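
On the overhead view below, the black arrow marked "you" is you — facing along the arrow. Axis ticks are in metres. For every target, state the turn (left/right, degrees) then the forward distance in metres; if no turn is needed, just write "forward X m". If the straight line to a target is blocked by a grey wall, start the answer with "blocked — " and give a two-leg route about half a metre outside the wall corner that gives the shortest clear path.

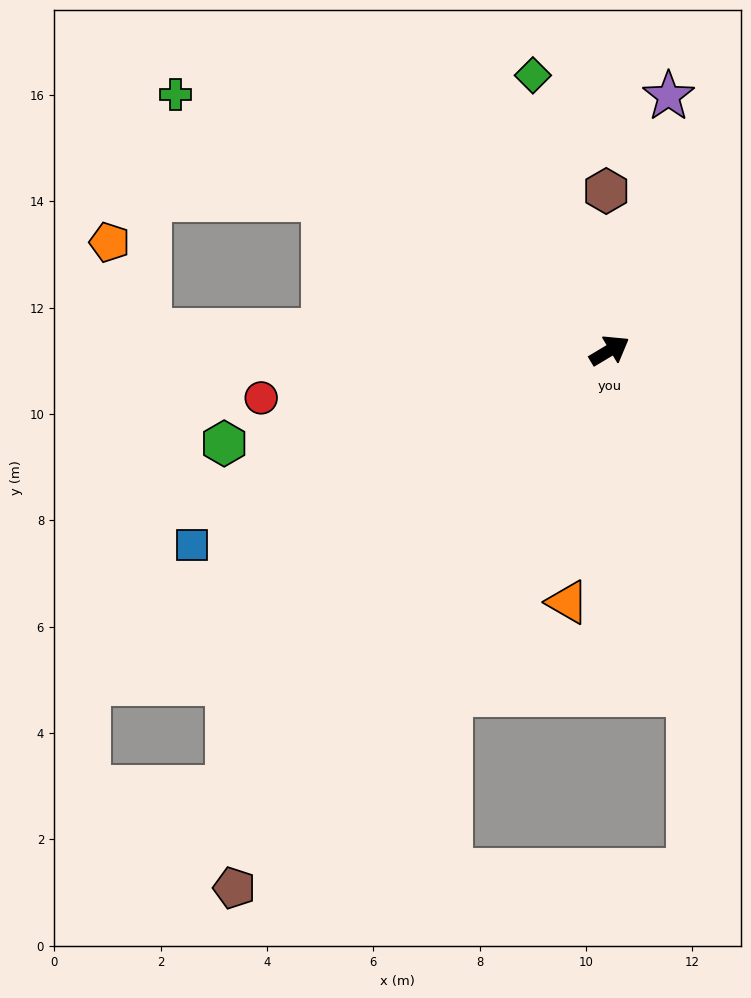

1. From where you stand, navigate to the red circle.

turn left 157°, forward 6.6 m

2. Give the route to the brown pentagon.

turn right 156°, forward 12.3 m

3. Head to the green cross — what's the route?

turn left 119°, forward 9.5 m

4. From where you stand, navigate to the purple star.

turn left 46°, forward 4.9 m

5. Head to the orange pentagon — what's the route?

blocked — turn left 147°, forward 8.7 m, then turn right 64°, forward 1.8 m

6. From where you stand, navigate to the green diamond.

turn left 75°, forward 5.4 m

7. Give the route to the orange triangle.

turn right 130°, forward 4.8 m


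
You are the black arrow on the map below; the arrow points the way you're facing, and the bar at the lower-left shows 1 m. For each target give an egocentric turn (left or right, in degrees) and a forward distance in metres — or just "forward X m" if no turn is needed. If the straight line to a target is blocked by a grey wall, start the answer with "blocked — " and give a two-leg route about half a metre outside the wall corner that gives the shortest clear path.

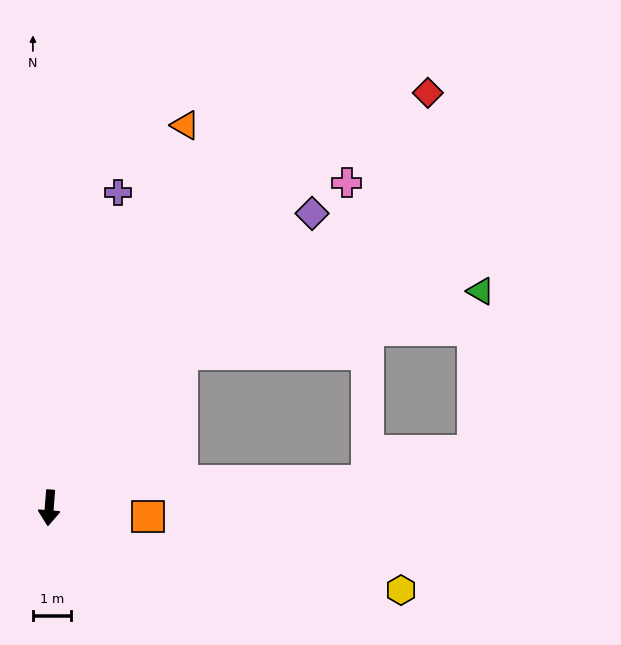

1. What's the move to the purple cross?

turn left 172°, forward 8.5 m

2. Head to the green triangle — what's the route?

blocked — turn left 144°, forward 5.3 m, then turn right 38°, forward 8.0 m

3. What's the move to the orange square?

turn left 90°, forward 2.6 m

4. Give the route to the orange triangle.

turn left 165°, forward 10.7 m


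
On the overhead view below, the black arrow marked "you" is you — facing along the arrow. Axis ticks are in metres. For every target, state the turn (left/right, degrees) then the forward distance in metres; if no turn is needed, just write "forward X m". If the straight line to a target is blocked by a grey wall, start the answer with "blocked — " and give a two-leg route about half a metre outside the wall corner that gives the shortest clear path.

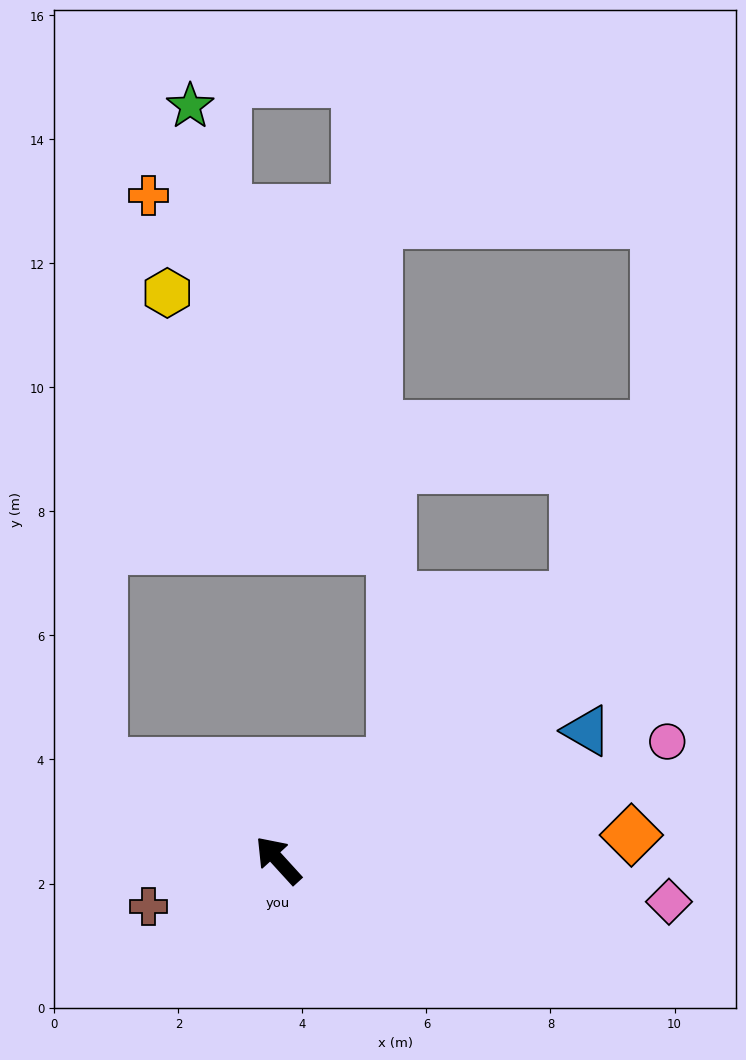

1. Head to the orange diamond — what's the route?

turn right 128°, forward 5.7 m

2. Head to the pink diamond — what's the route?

turn right 138°, forward 6.3 m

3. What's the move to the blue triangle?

turn right 110°, forward 5.4 m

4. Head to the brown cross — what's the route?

turn left 67°, forward 2.2 m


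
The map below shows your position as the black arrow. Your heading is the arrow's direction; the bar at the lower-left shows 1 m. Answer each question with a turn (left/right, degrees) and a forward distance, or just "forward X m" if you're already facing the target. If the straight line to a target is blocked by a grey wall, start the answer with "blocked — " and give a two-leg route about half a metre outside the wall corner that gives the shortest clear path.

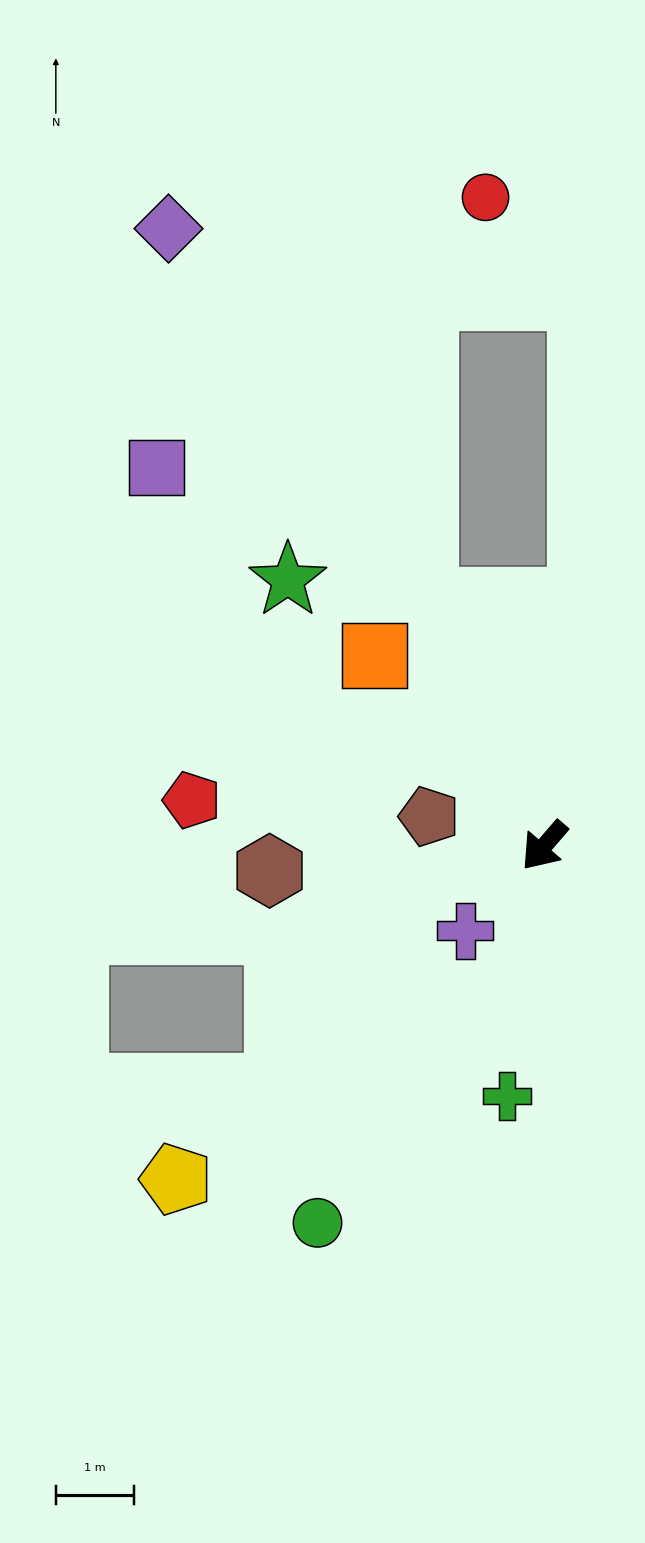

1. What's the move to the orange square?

turn right 98°, forward 3.3 m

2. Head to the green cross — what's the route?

turn left 32°, forward 3.2 m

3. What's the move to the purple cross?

turn right 2°, forward 1.5 m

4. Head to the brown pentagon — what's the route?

turn right 64°, forward 1.5 m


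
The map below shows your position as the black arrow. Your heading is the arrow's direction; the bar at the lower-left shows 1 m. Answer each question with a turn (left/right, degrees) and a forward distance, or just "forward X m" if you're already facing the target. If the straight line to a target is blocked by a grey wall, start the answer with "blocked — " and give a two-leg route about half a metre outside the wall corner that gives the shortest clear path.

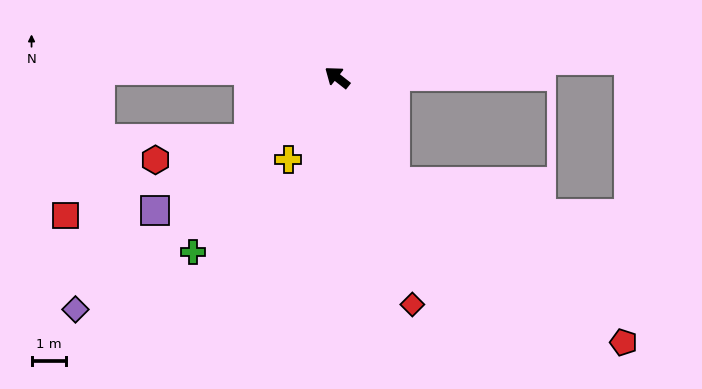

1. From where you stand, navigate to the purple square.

turn left 74°, forward 6.5 m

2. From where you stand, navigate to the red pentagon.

blocked — turn left 157°, forward 3.4 m, then turn left 26°, forward 8.0 m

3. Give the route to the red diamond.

turn left 147°, forward 6.9 m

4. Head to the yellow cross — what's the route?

turn left 97°, forward 2.7 m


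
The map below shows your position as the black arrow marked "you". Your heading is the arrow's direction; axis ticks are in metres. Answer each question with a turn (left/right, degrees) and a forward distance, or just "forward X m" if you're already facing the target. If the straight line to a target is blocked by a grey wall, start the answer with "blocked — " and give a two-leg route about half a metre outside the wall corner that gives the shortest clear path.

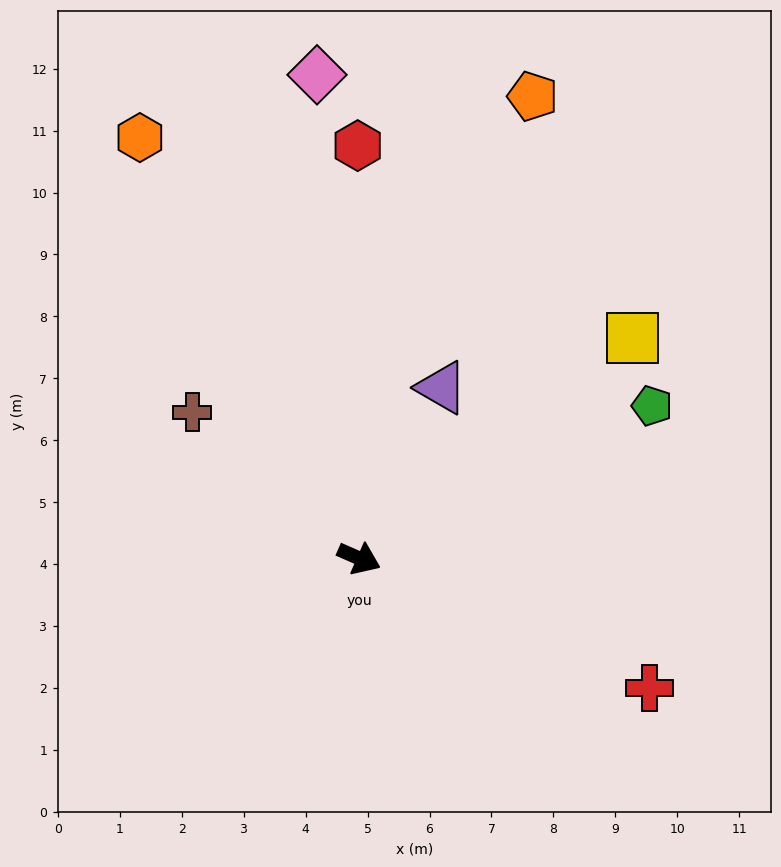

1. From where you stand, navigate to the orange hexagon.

turn left 141°, forward 7.7 m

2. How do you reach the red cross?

forward 5.1 m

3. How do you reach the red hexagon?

turn left 114°, forward 6.7 m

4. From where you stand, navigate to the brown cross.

turn left 162°, forward 3.6 m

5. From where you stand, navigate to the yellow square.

turn left 63°, forward 5.7 m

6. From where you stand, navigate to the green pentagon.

turn left 51°, forward 5.3 m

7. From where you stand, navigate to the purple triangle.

turn left 88°, forward 3.1 m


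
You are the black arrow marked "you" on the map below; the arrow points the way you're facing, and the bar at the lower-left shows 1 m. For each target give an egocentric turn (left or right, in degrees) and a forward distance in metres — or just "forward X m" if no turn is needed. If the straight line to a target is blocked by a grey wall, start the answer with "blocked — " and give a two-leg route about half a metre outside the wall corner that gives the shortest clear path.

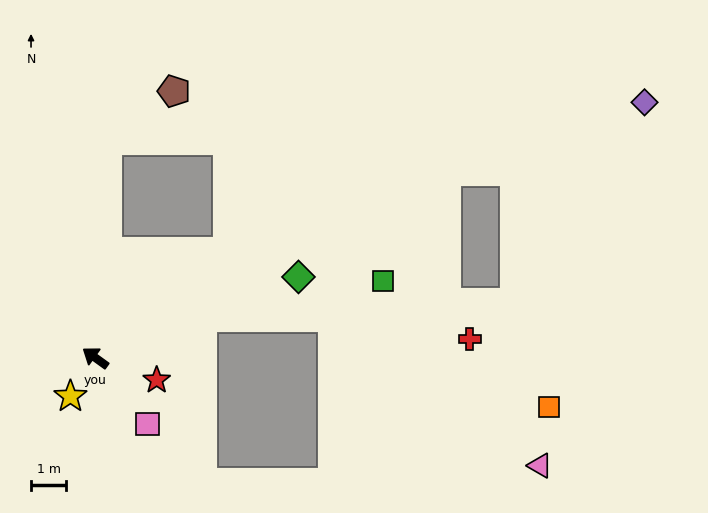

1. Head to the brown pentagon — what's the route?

blocked — turn right 57°, forward 6.2 m, then turn right 51°, forward 2.4 m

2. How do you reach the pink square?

turn left 164°, forward 2.4 m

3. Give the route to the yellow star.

turn left 93°, forward 1.3 m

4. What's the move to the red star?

turn right 164°, forward 1.9 m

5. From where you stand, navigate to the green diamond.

turn right 122°, forward 6.2 m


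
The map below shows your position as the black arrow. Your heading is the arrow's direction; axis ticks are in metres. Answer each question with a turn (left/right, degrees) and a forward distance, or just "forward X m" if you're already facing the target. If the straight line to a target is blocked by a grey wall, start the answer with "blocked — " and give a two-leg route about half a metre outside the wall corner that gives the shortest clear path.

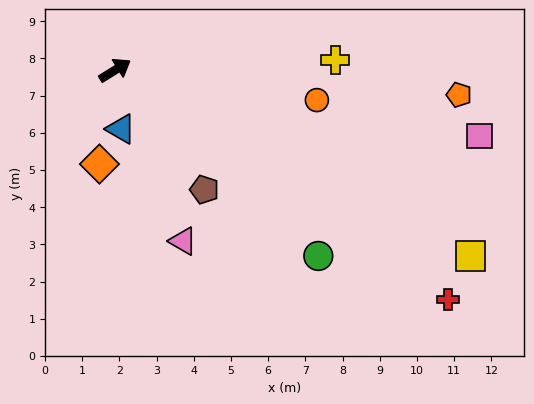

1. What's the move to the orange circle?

turn right 40°, forward 5.5 m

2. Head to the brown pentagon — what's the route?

turn right 85°, forward 4.0 m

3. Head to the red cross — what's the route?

turn right 66°, forward 10.9 m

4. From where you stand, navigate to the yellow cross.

turn right 29°, forward 5.9 m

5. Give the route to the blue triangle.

turn right 116°, forward 1.6 m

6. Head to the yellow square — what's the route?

turn right 59°, forward 10.8 m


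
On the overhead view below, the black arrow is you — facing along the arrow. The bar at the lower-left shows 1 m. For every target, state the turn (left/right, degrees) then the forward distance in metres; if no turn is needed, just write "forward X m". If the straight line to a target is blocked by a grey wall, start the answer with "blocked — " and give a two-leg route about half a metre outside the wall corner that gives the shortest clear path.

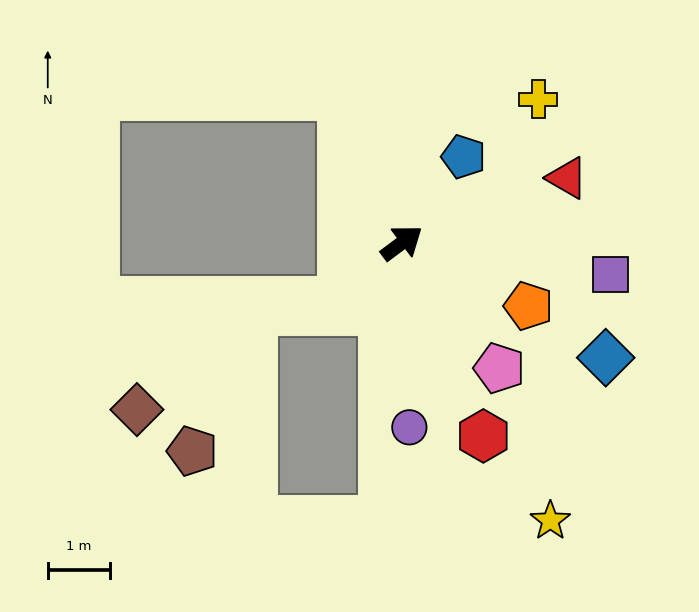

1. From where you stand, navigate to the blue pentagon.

turn left 18°, forward 1.7 m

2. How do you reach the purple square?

turn right 45°, forward 3.4 m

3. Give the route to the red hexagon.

turn right 104°, forward 3.4 m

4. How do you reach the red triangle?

turn right 15°, forward 2.9 m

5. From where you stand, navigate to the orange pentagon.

turn right 63°, forward 2.3 m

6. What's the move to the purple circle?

turn right 124°, forward 3.0 m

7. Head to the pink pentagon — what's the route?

turn right 89°, forward 2.6 m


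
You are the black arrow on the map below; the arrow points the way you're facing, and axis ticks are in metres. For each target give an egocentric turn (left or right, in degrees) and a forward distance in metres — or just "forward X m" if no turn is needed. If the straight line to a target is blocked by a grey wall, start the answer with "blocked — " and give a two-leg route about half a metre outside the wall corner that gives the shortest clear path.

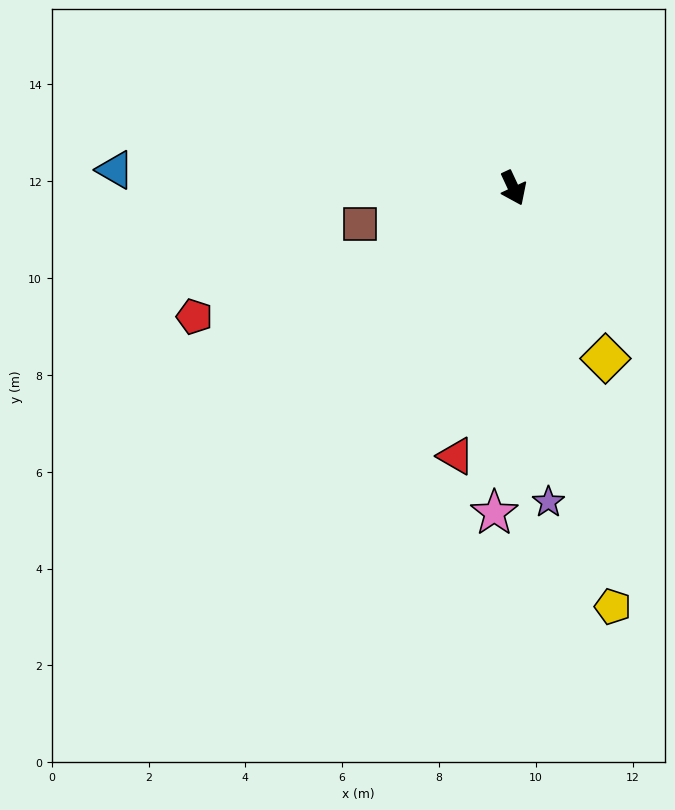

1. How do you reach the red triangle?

turn right 37°, forward 5.7 m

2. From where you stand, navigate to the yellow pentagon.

turn right 12°, forward 8.9 m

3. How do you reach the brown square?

turn right 102°, forward 3.3 m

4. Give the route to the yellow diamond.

turn left 3°, forward 4.0 m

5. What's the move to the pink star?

turn right 28°, forward 6.7 m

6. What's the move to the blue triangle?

turn right 118°, forward 8.2 m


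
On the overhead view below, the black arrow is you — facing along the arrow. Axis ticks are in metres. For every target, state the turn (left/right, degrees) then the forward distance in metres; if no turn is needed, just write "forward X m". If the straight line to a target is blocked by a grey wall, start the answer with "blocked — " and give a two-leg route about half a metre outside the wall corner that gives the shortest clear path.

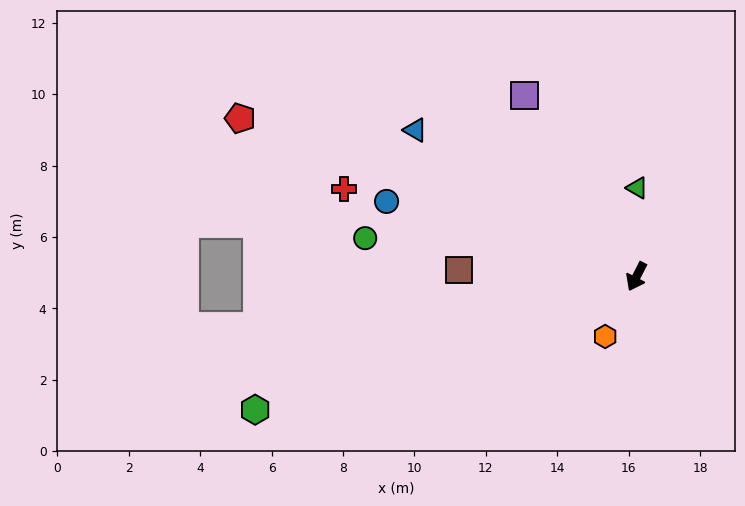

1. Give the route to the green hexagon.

turn right 44°, forward 11.3 m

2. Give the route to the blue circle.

turn right 80°, forward 7.3 m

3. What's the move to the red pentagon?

turn right 85°, forward 11.9 m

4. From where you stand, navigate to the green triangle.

turn right 153°, forward 2.5 m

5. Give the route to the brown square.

turn right 65°, forward 5.0 m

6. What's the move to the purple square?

turn right 121°, forward 6.0 m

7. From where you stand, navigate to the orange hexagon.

forward 1.9 m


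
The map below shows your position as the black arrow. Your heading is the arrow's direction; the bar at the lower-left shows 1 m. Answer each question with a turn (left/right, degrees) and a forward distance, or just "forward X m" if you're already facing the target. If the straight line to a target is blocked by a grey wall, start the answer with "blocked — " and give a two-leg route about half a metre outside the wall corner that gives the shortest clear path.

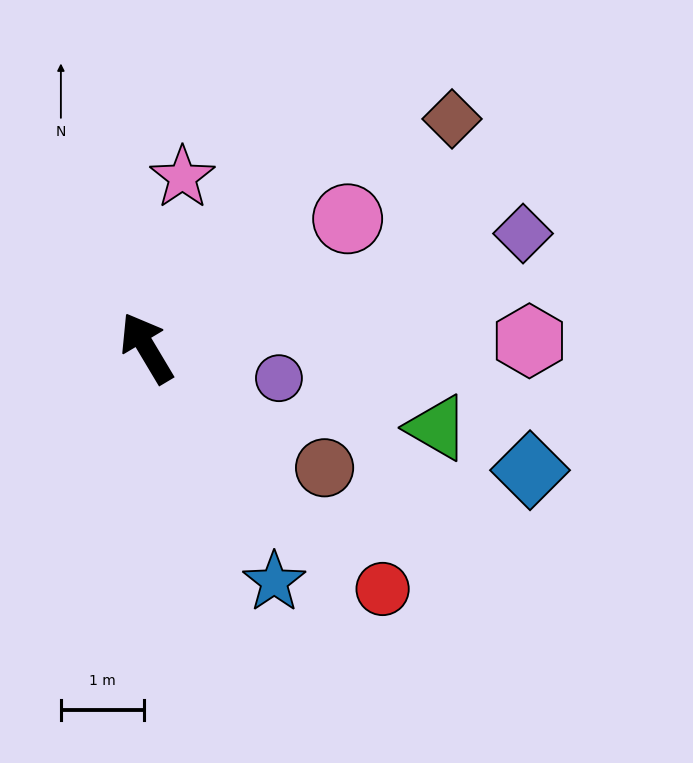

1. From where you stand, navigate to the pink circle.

turn right 88°, forward 2.9 m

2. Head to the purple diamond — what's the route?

turn right 104°, forward 4.7 m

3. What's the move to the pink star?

turn right 43°, forward 2.1 m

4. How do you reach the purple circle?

turn right 134°, forward 1.6 m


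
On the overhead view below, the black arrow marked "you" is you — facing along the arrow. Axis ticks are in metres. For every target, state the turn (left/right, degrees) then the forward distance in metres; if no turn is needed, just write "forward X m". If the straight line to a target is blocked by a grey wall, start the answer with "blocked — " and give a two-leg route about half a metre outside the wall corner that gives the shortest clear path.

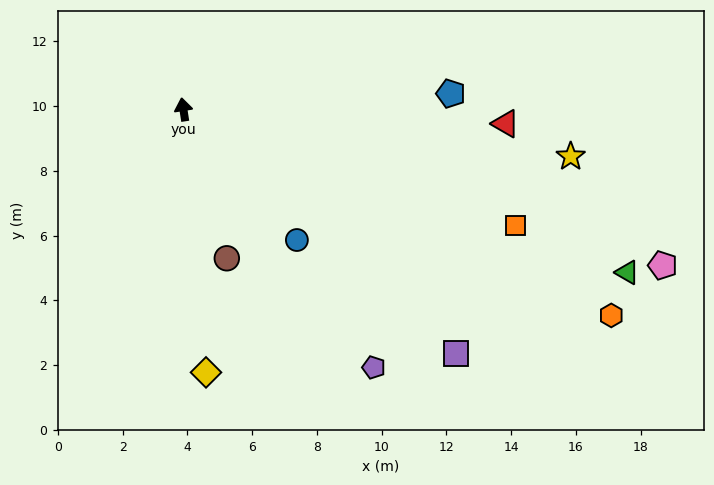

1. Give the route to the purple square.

turn right 141°, forward 11.3 m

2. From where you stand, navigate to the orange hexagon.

turn right 125°, forward 14.7 m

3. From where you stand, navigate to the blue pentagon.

turn right 96°, forward 8.3 m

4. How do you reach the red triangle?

turn right 101°, forward 10.0 m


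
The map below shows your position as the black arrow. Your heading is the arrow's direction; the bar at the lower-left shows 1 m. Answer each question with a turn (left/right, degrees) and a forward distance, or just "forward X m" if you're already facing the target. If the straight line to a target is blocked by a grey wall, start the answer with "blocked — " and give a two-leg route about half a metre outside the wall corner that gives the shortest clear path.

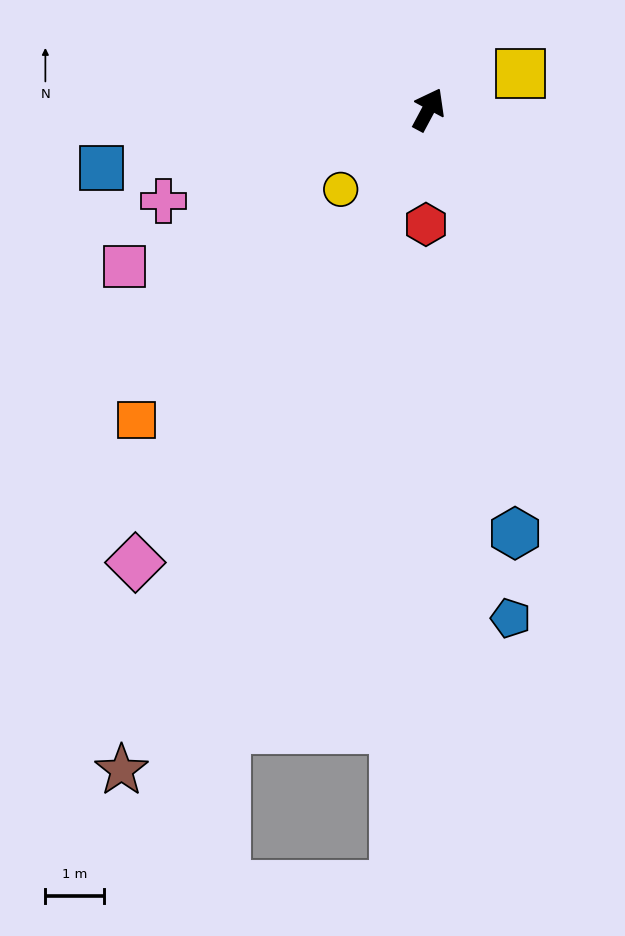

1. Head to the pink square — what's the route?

turn left 146°, forward 5.9 m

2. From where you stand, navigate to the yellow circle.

turn left 160°, forward 2.0 m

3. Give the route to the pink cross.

turn left 137°, forward 4.8 m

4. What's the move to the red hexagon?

turn right 153°, forward 2.0 m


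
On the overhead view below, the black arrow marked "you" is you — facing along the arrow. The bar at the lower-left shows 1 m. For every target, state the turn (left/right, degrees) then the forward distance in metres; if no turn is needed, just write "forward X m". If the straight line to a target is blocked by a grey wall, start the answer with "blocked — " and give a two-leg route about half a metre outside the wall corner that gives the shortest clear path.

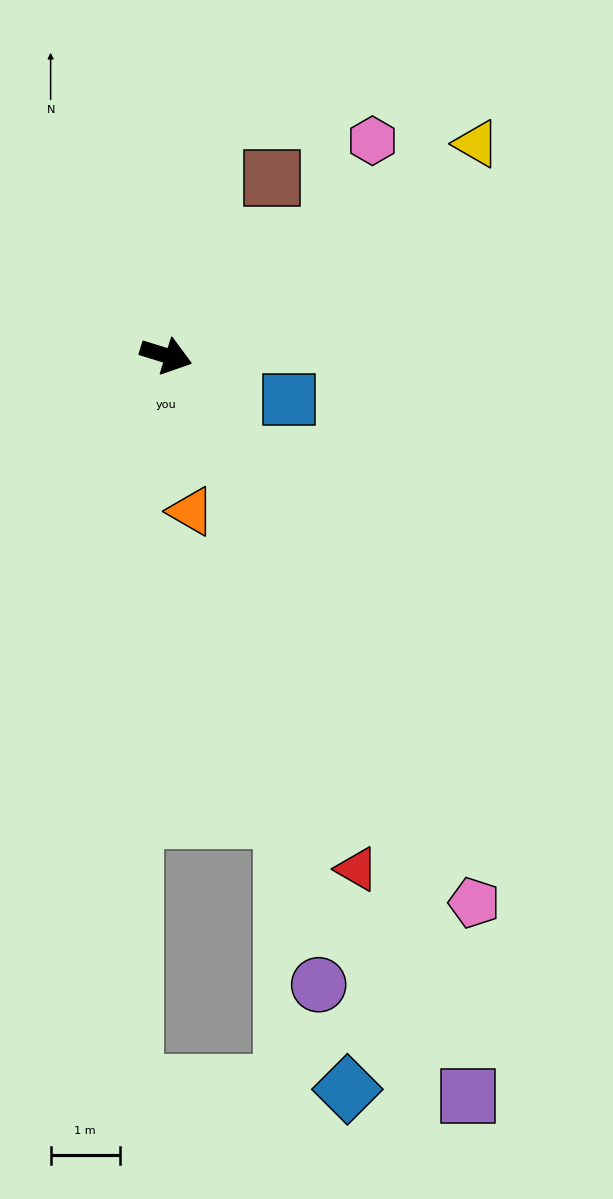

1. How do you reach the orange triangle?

turn right 64°, forward 2.3 m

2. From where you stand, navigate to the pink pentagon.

turn right 43°, forward 9.1 m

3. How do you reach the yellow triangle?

turn left 52°, forward 5.4 m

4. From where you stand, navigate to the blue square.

turn right 2°, forward 1.9 m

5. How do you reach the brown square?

turn left 76°, forward 3.0 m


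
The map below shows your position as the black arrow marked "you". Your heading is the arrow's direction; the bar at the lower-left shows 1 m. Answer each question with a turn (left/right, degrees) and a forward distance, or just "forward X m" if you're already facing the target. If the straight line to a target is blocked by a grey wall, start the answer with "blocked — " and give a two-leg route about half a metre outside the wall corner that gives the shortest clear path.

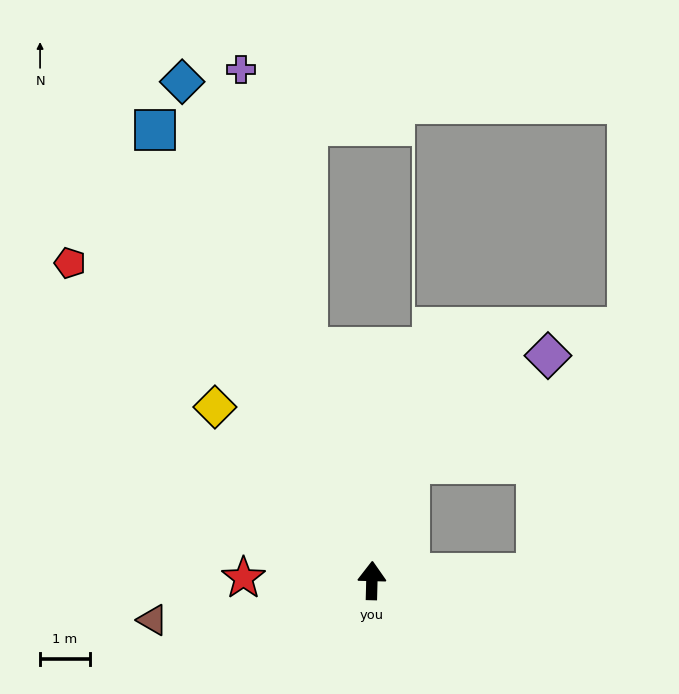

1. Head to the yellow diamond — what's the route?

turn left 44°, forward 4.7 m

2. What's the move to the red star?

turn left 90°, forward 2.6 m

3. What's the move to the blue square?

turn left 27°, forward 10.1 m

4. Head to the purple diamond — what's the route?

blocked — turn right 16°, forward 2.5 m, then turn right 35°, forward 3.5 m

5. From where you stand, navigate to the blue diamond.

turn left 22°, forward 10.8 m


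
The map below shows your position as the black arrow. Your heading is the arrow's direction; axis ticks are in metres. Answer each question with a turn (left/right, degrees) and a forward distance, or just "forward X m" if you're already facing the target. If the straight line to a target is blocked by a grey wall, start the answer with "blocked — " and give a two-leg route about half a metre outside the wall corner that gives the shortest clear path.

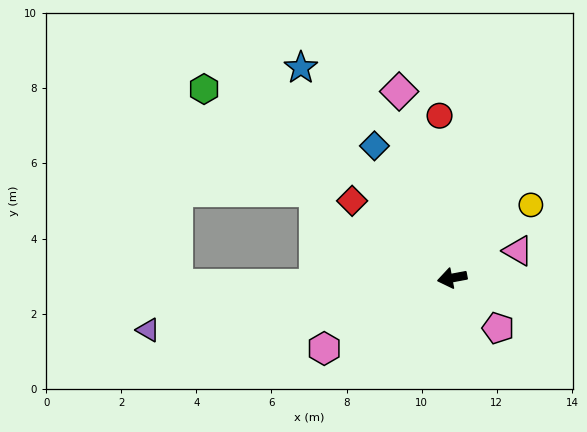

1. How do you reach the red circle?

turn right 96°, forward 4.3 m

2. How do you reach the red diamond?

turn right 48°, forward 3.4 m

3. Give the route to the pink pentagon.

turn left 122°, forward 1.8 m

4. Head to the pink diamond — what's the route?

turn right 85°, forward 5.2 m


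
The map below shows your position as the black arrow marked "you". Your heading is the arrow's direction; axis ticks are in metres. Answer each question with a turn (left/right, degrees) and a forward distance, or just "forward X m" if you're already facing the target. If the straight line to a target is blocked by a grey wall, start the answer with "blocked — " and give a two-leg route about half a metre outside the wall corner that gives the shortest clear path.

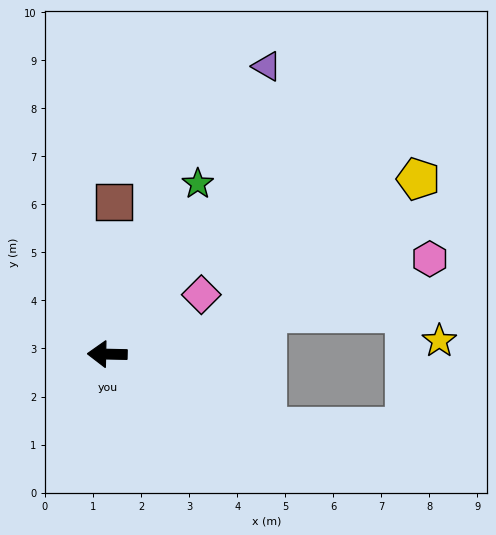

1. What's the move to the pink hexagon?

turn right 162°, forward 7.0 m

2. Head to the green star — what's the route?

turn right 117°, forward 4.0 m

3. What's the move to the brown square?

turn right 91°, forward 3.2 m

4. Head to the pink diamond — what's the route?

turn right 147°, forward 2.3 m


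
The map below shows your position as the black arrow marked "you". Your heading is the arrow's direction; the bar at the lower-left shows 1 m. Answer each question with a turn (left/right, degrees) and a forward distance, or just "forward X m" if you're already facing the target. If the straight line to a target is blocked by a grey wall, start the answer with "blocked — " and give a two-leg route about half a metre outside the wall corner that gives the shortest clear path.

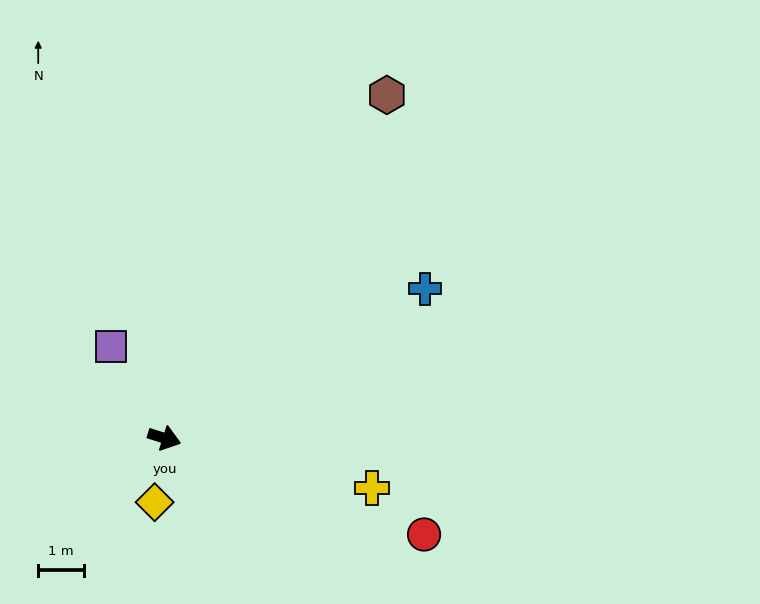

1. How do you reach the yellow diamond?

turn right 81°, forward 1.4 m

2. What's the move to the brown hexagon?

turn left 75°, forward 8.9 m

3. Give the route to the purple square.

turn left 138°, forward 2.3 m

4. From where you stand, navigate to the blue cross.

turn left 47°, forward 6.5 m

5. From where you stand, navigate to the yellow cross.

turn left 4°, forward 4.6 m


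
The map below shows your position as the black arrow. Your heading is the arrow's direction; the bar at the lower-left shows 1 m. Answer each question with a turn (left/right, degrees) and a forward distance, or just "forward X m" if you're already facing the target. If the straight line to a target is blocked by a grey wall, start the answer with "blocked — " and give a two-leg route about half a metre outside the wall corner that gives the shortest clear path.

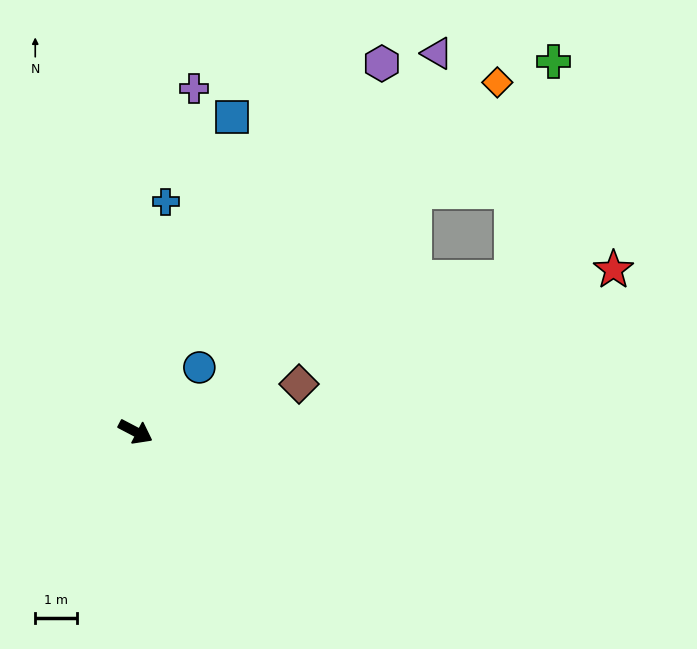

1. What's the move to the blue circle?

turn left 73°, forward 2.2 m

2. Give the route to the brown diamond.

turn left 44°, forward 4.1 m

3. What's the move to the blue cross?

turn left 110°, forward 5.5 m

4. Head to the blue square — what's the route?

turn left 101°, forward 7.8 m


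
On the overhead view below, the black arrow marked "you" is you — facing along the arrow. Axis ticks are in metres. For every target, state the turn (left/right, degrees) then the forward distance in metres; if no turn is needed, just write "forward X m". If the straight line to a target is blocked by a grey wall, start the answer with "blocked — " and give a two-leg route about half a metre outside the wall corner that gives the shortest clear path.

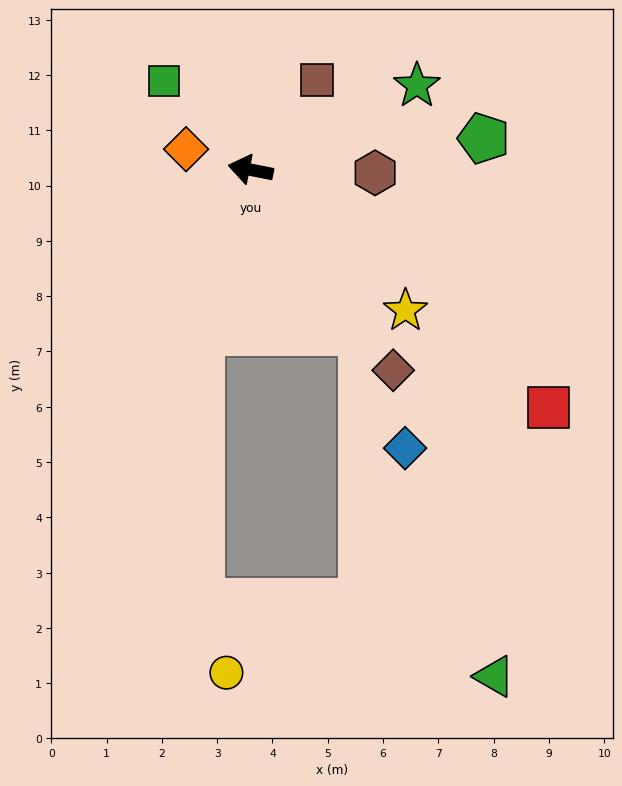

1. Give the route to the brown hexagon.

turn right 170°, forward 2.3 m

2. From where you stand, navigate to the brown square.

turn right 116°, forward 2.0 m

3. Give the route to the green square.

turn right 35°, forward 2.2 m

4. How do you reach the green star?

turn right 142°, forward 3.4 m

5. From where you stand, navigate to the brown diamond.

turn left 137°, forward 4.4 m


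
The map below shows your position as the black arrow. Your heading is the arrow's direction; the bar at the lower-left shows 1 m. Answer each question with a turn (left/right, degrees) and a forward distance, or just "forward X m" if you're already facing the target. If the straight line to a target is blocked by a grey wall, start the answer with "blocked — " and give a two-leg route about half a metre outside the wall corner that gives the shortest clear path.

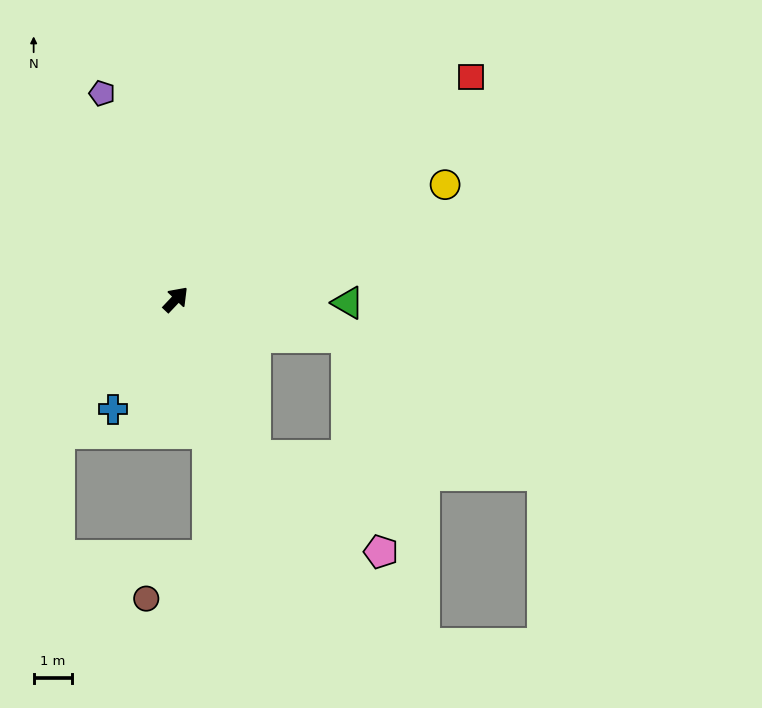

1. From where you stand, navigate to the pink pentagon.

blocked — turn right 110°, forward 4.6 m, then turn left 26°, forward 4.1 m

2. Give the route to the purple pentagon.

turn left 63°, forward 5.7 m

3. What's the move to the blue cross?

turn right 166°, forward 3.3 m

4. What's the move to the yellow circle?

turn right 24°, forward 7.6 m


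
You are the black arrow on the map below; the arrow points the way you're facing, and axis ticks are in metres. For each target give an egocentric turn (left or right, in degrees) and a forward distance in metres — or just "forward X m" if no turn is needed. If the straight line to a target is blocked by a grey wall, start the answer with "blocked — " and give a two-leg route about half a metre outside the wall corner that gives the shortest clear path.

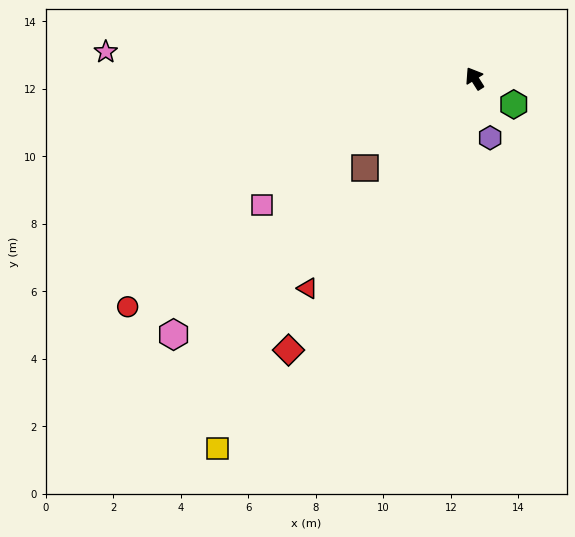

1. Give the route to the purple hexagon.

turn left 163°, forward 1.8 m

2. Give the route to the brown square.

turn left 97°, forward 4.2 m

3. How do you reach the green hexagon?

turn right 156°, forward 1.4 m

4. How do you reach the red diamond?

turn left 113°, forward 9.8 m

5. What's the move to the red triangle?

turn left 109°, forward 7.9 m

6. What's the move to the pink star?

turn left 54°, forward 10.9 m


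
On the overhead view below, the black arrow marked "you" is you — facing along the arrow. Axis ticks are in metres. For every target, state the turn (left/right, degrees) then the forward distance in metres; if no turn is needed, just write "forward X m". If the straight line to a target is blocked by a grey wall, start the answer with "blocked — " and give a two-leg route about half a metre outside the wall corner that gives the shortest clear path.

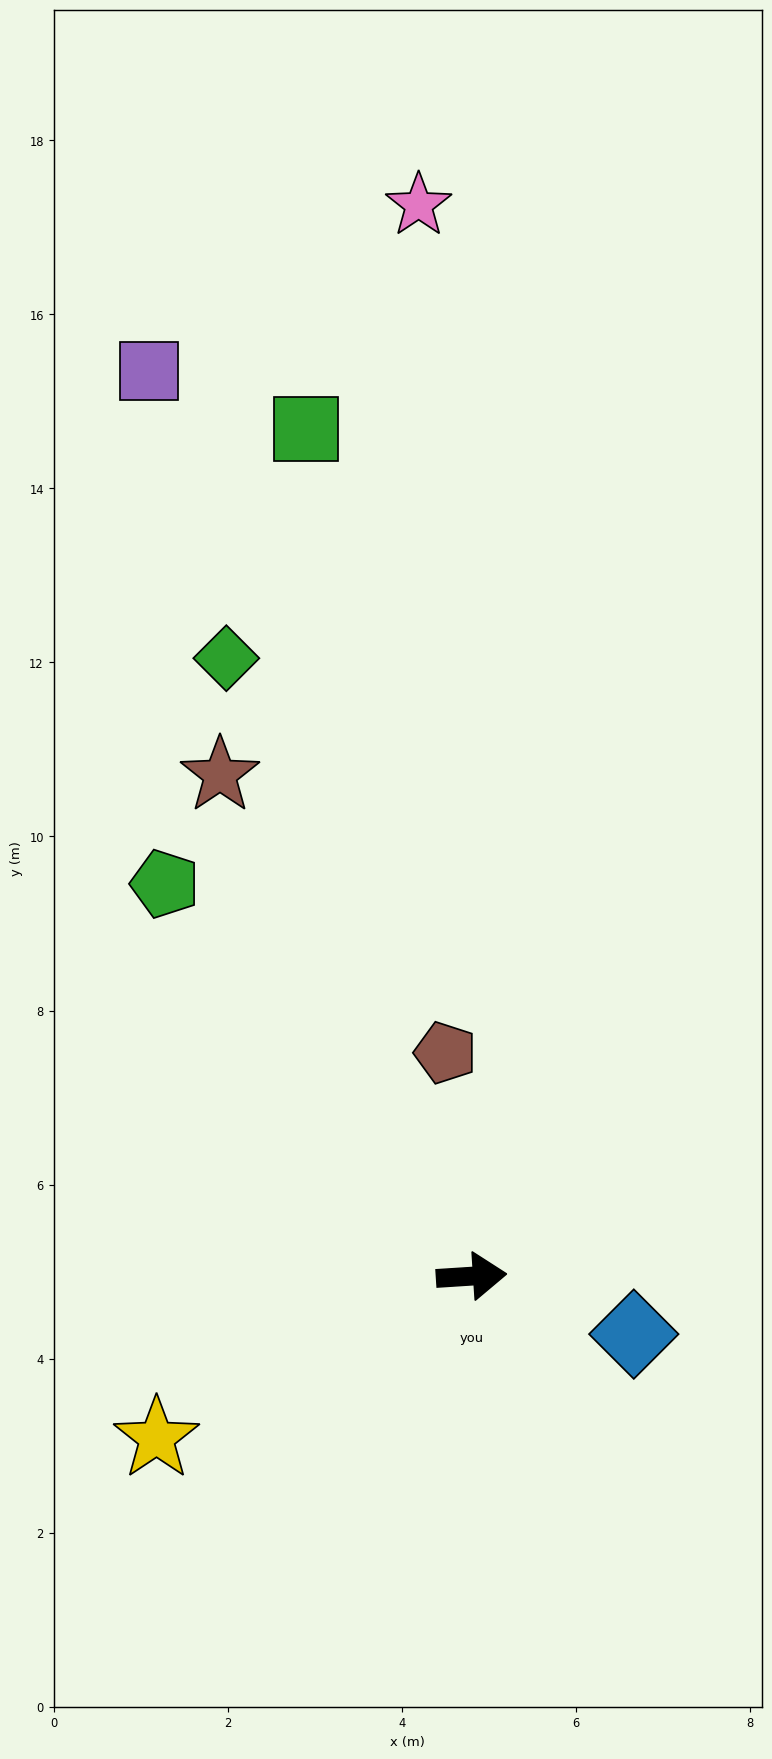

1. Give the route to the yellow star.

turn right 156°, forward 4.1 m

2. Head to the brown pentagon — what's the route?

turn left 93°, forward 2.6 m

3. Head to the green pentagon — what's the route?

turn left 124°, forward 5.7 m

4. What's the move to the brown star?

turn left 113°, forward 6.4 m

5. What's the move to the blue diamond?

turn right 23°, forward 2.0 m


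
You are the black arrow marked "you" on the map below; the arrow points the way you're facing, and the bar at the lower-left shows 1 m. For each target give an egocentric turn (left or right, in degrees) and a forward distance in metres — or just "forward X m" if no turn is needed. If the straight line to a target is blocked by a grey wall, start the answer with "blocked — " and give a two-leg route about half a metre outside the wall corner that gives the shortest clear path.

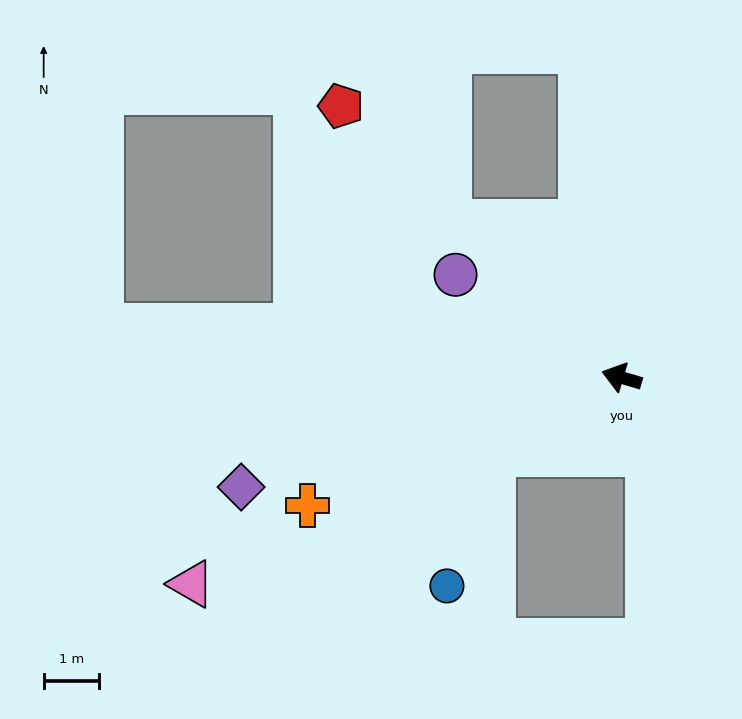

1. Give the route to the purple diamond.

turn left 33°, forward 7.1 m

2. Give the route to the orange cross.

turn left 39°, forward 6.1 m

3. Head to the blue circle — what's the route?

blocked — turn left 47°, forward 2.7 m, then turn left 41°, forward 2.5 m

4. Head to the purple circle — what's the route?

turn right 15°, forward 3.5 m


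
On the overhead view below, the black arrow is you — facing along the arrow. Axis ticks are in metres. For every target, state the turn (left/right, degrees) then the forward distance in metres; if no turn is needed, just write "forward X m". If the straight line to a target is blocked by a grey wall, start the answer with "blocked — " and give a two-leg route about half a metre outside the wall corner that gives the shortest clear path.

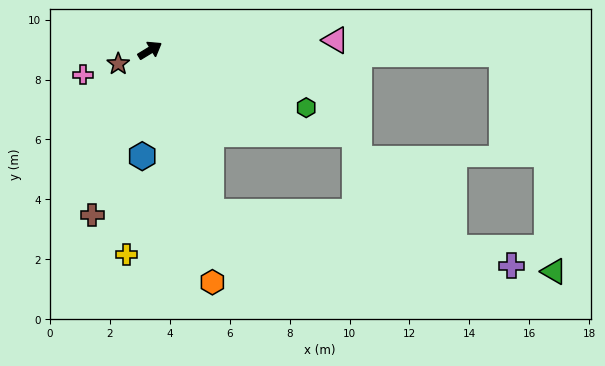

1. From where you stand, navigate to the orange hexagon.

turn right 106°, forward 8.0 m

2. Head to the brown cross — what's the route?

turn right 141°, forward 5.8 m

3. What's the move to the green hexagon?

turn right 52°, forward 5.6 m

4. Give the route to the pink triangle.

turn right 28°, forward 6.2 m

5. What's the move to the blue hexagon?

turn right 126°, forward 3.5 m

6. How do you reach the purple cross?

blocked — turn right 100°, forward 5.7 m, then turn left 58°, forward 10.2 m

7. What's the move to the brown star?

turn left 172°, forward 1.2 m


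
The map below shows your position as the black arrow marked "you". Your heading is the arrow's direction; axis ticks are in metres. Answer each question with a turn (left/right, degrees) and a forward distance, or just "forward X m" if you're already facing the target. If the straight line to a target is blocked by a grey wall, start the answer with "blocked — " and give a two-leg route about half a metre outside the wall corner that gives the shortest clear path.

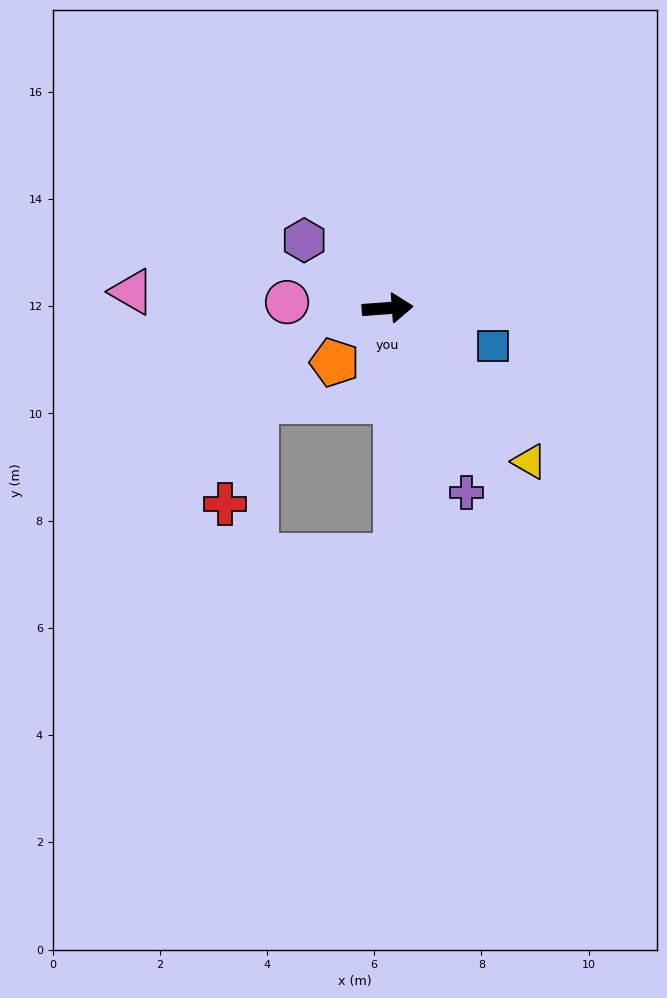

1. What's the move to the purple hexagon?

turn left 137°, forward 2.0 m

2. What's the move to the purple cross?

turn right 71°, forward 3.7 m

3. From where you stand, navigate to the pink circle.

turn left 172°, forward 1.9 m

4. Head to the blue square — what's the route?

turn right 24°, forward 2.1 m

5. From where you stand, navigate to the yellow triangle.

turn right 51°, forward 3.9 m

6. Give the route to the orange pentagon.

turn right 138°, forward 1.4 m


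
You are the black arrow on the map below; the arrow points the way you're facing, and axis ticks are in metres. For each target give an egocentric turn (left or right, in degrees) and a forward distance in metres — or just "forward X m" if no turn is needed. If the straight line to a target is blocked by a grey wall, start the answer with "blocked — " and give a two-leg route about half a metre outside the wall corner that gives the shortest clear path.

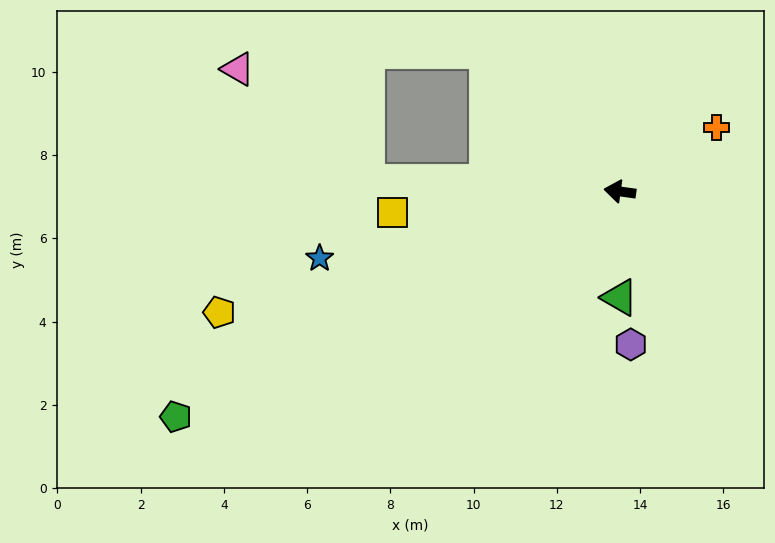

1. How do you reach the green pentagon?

turn left 35°, forward 12.0 m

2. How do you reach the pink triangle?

blocked — turn left 6°, forward 6.1 m, then turn right 39°, forward 4.1 m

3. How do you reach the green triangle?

turn left 98°, forward 2.5 m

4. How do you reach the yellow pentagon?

turn left 25°, forward 10.0 m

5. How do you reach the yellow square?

turn left 13°, forward 5.5 m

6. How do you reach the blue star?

turn left 20°, forward 7.4 m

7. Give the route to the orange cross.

turn right 139°, forward 2.8 m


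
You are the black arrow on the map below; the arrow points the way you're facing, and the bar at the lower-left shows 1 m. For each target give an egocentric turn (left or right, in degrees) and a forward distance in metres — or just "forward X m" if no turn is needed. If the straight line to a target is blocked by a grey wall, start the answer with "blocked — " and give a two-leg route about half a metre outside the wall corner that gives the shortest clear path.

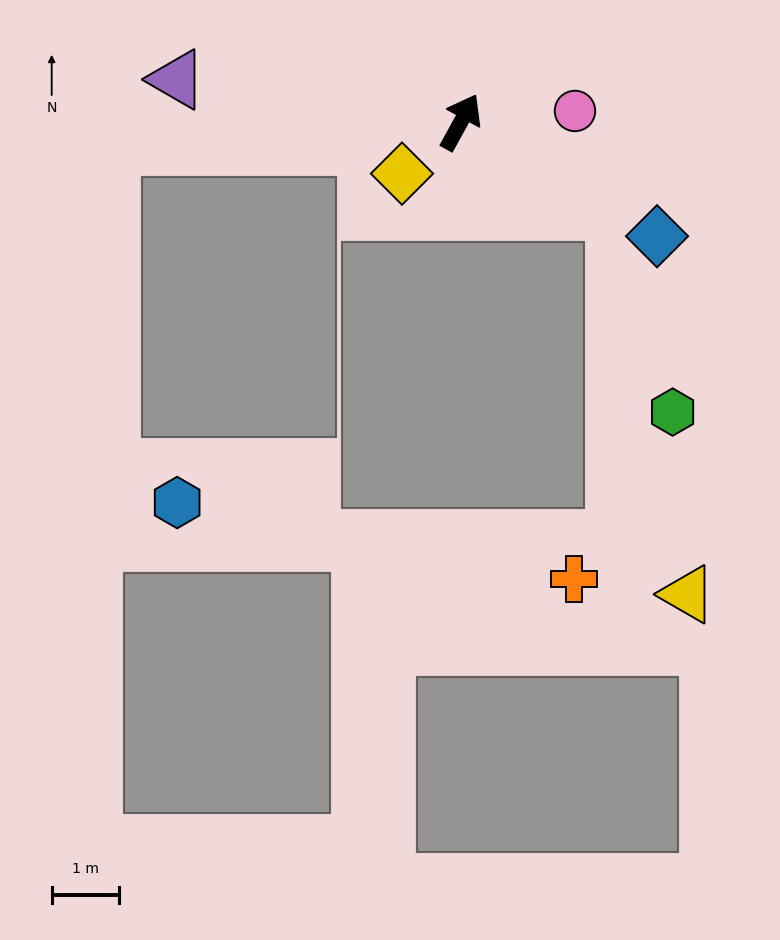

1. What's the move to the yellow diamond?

turn left 160°, forward 1.2 m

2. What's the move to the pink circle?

turn right 56°, forward 1.7 m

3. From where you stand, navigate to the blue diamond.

turn right 91°, forward 3.4 m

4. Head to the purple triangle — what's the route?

turn left 110°, forward 4.3 m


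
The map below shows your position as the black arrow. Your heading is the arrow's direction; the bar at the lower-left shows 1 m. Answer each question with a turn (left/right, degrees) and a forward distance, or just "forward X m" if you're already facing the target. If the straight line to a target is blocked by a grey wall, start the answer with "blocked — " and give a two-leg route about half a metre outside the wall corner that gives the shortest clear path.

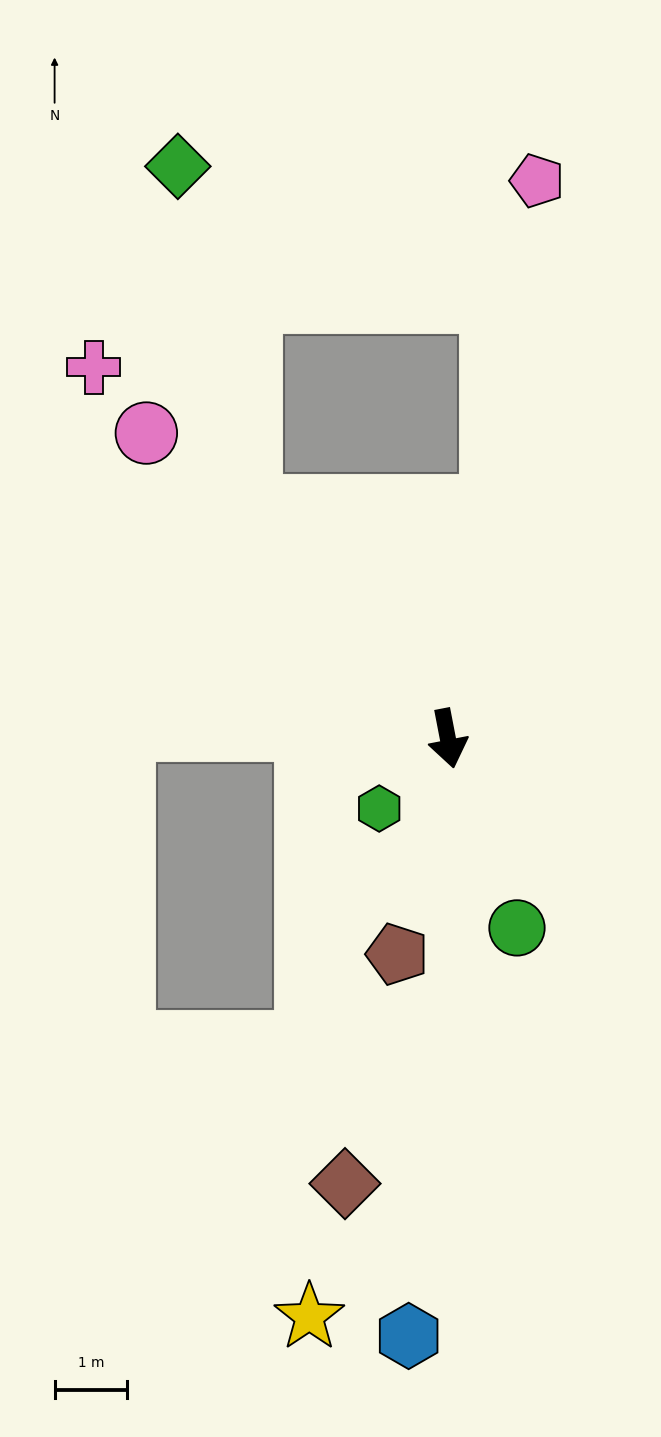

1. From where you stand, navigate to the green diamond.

blocked — turn right 151°, forward 4.2 m, then turn right 28°, forward 4.8 m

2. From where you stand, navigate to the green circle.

turn left 9°, forward 2.8 m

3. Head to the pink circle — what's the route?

turn right 146°, forward 5.9 m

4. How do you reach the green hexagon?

turn right 55°, forward 1.3 m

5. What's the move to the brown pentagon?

turn right 24°, forward 3.0 m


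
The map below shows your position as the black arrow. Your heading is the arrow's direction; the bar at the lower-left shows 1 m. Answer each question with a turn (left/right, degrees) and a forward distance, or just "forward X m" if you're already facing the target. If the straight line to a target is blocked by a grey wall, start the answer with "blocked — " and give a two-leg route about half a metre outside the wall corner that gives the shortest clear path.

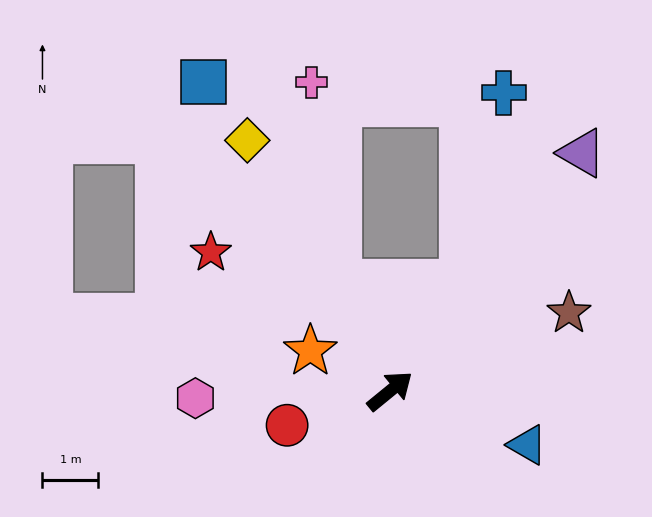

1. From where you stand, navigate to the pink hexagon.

turn left 143°, forward 3.5 m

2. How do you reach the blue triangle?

turn right 61°, forward 2.6 m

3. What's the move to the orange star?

turn left 114°, forward 1.6 m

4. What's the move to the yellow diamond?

turn left 80°, forward 5.2 m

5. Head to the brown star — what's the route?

turn right 16°, forward 3.5 m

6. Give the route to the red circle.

turn left 159°, forward 1.9 m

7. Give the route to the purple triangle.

turn left 12°, forward 5.5 m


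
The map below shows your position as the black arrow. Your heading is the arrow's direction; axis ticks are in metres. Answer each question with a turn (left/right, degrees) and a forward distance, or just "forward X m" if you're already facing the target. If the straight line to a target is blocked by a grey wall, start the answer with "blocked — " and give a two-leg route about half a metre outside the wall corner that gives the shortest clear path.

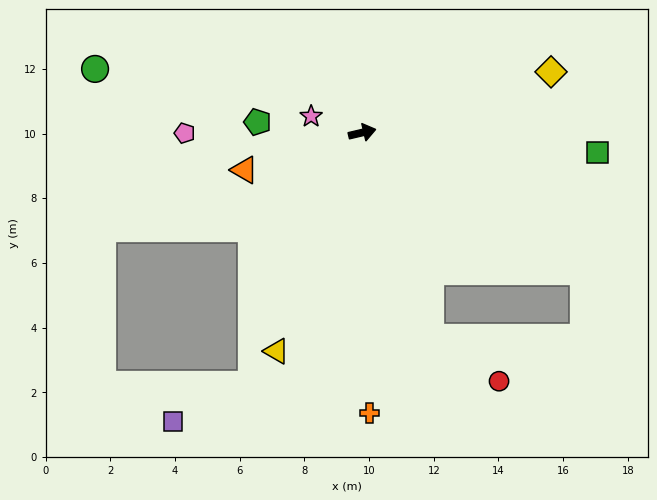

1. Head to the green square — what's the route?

turn right 18°, forward 7.3 m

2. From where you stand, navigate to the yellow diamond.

turn left 5°, forward 6.1 m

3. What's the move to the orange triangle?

turn right 176°, forward 3.8 m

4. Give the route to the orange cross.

turn right 102°, forward 8.7 m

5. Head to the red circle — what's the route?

blocked — turn right 85°, forward 6.7 m, then turn left 39°, forward 2.5 m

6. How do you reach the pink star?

turn left 149°, forward 1.7 m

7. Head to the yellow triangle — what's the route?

turn right 125°, forward 7.3 m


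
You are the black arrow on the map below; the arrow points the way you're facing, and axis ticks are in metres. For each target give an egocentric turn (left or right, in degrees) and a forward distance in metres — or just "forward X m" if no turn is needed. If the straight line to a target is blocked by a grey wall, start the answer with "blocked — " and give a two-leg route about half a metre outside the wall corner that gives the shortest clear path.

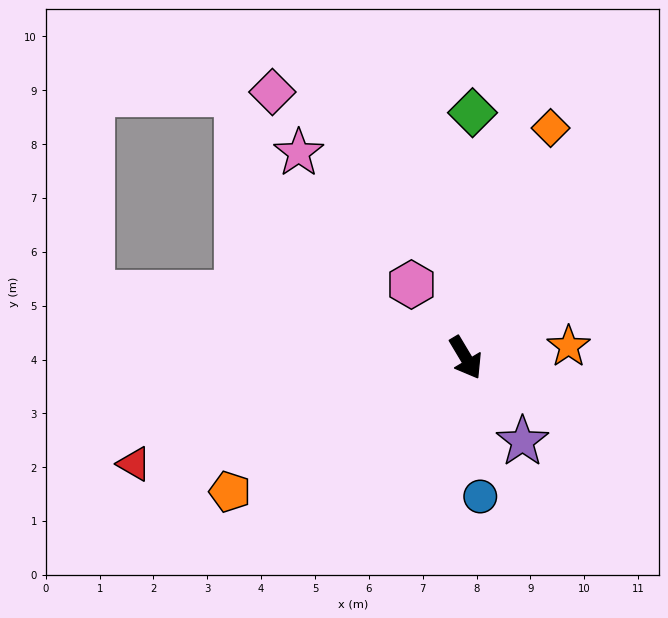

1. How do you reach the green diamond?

turn left 148°, forward 4.6 m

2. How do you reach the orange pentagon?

turn right 91°, forward 5.0 m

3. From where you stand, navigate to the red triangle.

turn right 103°, forward 6.5 m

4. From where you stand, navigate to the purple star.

turn left 3°, forward 1.9 m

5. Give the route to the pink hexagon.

turn right 174°, forward 1.7 m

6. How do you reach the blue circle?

turn right 25°, forward 2.6 m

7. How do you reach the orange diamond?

turn left 129°, forward 4.5 m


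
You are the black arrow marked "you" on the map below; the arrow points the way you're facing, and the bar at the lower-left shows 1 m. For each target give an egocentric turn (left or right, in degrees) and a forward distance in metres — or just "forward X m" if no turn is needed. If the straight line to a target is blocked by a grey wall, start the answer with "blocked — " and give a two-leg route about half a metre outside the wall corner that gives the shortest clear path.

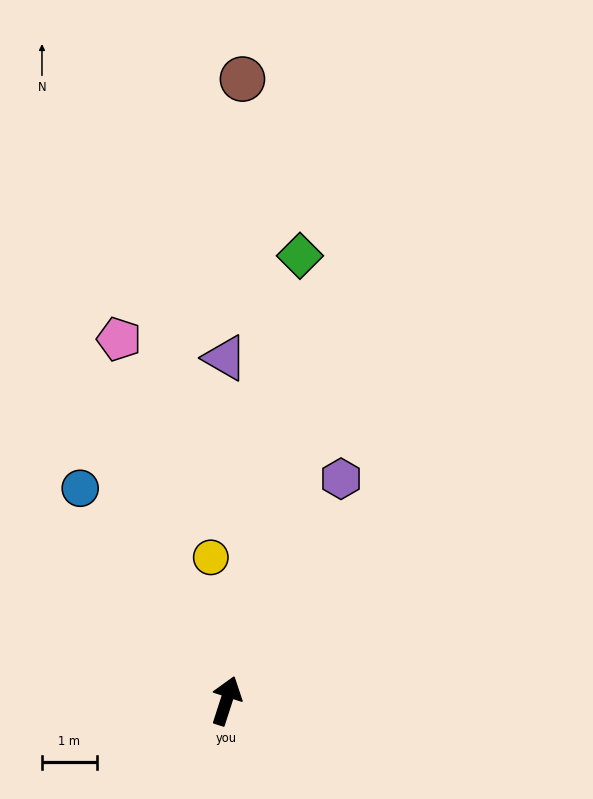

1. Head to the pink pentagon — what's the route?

turn left 34°, forward 6.9 m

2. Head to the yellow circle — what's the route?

turn left 24°, forward 2.6 m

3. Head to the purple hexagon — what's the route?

turn right 9°, forward 4.6 m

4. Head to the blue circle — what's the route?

turn left 52°, forward 4.7 m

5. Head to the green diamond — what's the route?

turn left 8°, forward 8.3 m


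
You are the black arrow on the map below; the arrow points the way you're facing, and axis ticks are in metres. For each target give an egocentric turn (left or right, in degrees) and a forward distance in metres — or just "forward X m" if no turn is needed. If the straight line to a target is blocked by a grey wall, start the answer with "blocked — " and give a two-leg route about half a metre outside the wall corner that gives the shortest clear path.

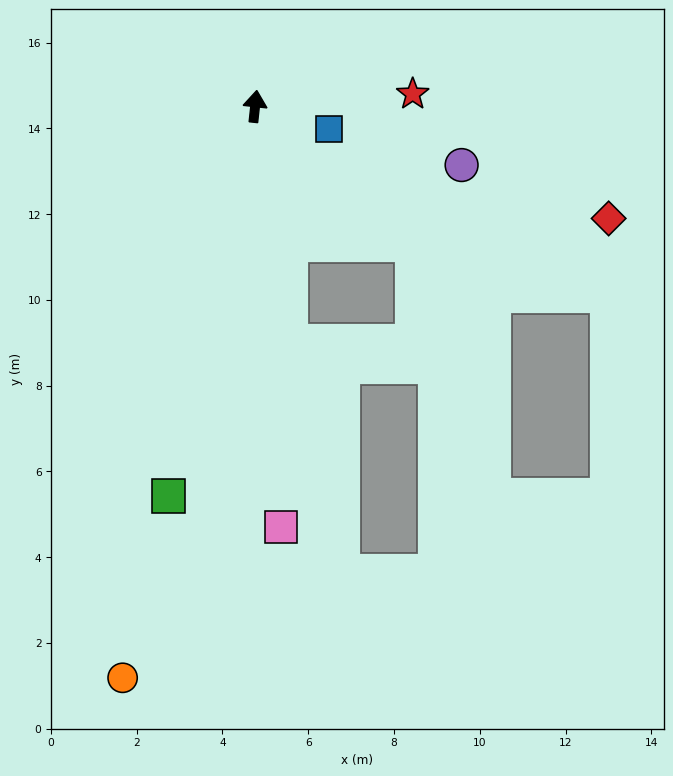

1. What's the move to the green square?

turn left 174°, forward 9.3 m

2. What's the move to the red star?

turn right 79°, forward 3.7 m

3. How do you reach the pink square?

turn right 170°, forward 9.8 m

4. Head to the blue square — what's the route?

turn right 101°, forward 1.8 m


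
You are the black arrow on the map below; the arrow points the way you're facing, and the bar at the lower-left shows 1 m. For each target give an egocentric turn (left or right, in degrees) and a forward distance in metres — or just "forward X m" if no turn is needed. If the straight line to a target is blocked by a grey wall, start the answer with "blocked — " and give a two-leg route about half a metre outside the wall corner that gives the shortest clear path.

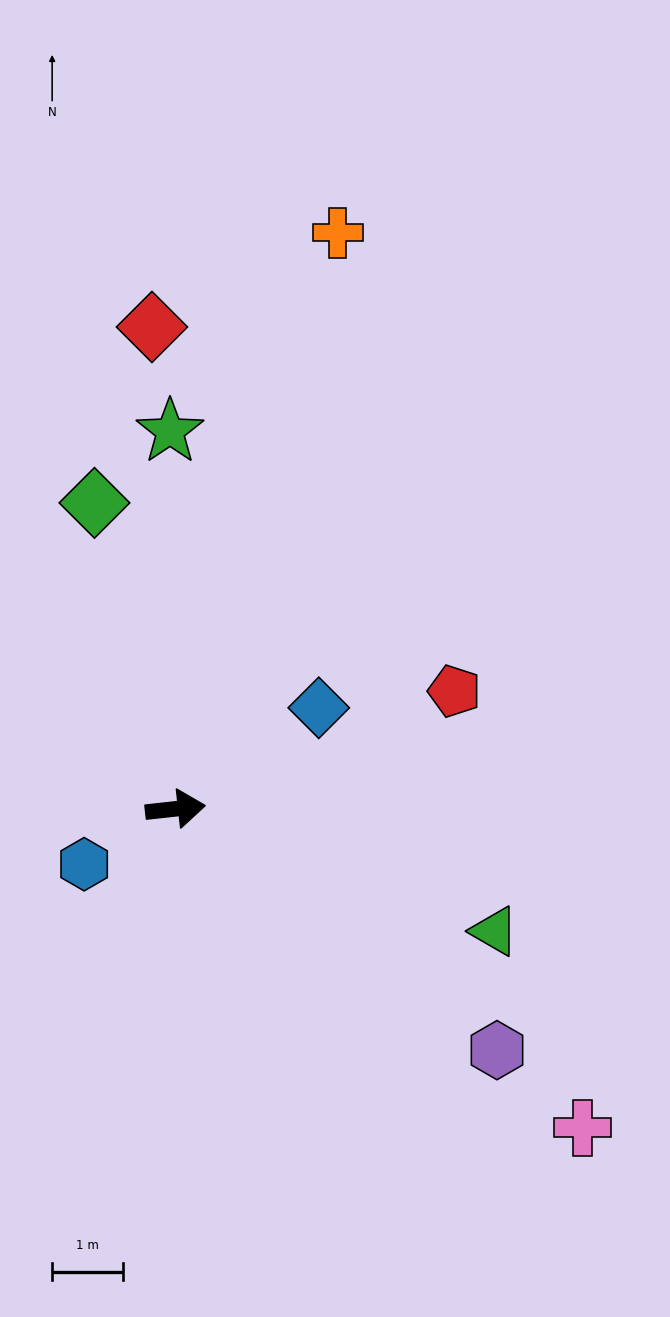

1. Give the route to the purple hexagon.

turn right 43°, forward 5.7 m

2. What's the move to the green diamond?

turn left 99°, forward 4.5 m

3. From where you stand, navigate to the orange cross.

turn left 68°, forward 8.4 m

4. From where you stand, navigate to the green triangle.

turn right 27°, forward 4.8 m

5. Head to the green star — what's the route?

turn left 85°, forward 5.3 m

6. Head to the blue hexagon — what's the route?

turn right 155°, forward 1.5 m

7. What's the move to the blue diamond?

turn left 29°, forward 2.5 m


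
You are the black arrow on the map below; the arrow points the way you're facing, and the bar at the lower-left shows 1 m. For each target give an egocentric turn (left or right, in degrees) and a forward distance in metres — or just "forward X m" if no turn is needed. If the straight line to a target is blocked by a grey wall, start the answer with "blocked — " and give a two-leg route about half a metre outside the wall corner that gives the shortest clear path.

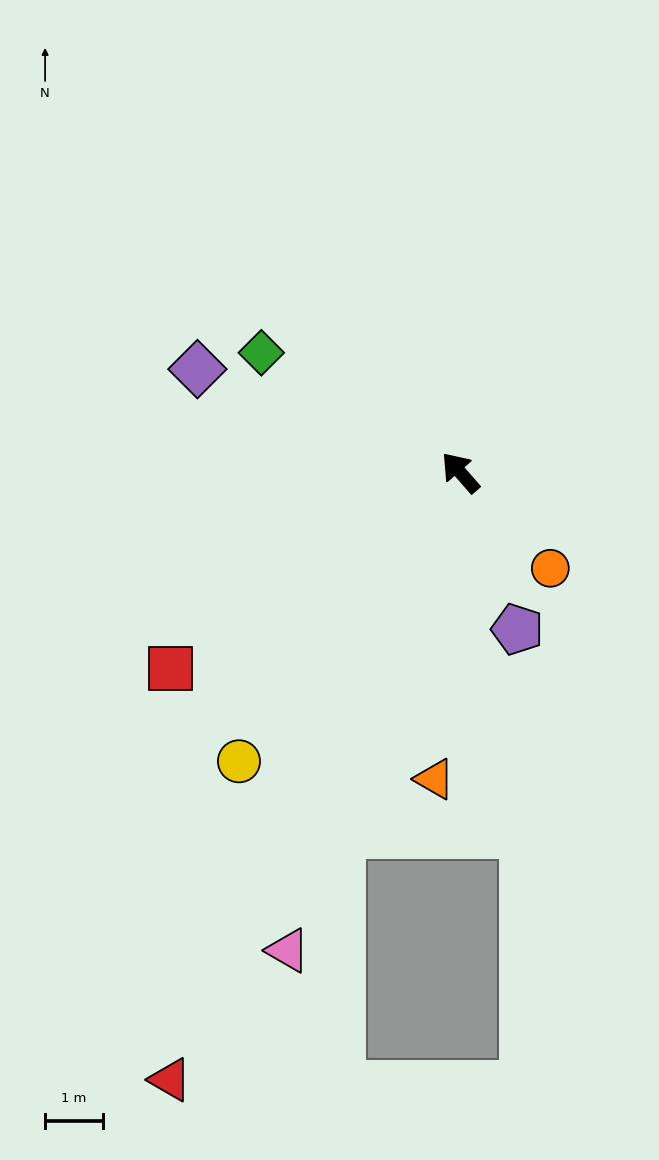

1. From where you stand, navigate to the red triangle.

turn left 113°, forward 11.7 m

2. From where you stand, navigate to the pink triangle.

turn left 119°, forward 8.8 m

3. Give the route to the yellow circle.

turn left 101°, forward 6.3 m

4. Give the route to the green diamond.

turn left 18°, forward 4.0 m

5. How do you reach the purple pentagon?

turn left 159°, forward 2.9 m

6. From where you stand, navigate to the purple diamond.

turn left 27°, forward 4.9 m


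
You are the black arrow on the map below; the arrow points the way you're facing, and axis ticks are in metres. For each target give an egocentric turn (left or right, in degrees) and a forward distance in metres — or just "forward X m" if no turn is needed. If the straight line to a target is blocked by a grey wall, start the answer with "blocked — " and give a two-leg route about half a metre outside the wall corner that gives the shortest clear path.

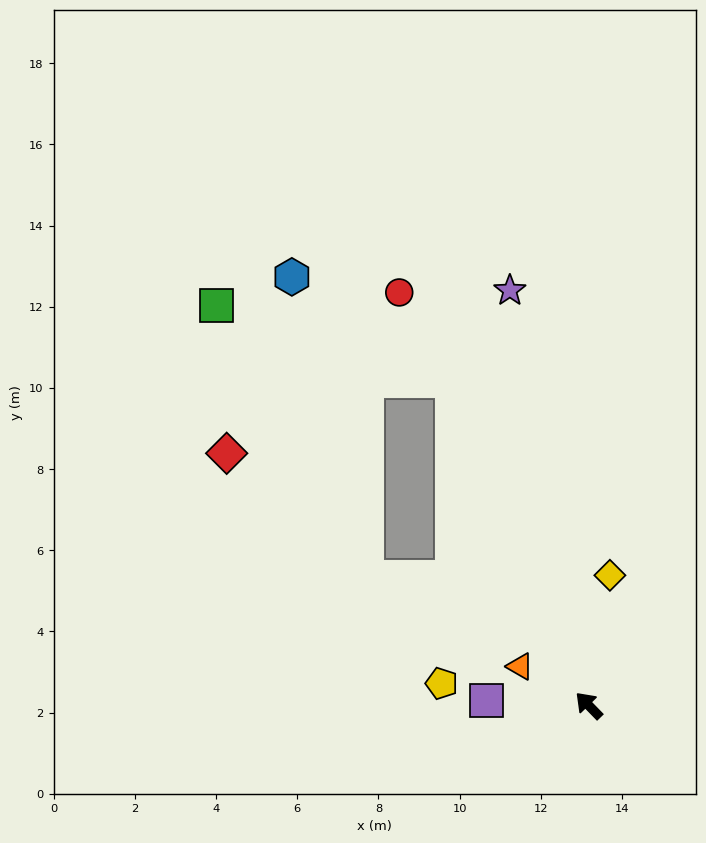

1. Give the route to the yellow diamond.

turn right 53°, forward 3.2 m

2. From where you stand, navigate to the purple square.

turn left 43°, forward 2.5 m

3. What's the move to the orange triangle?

turn left 16°, forward 1.9 m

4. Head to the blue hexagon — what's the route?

blocked — turn right 21°, forward 8.7 m, then turn left 34°, forward 4.7 m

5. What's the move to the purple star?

turn right 33°, forward 10.4 m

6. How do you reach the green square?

blocked — turn right 21°, forward 8.7 m, then turn left 49°, forward 6.1 m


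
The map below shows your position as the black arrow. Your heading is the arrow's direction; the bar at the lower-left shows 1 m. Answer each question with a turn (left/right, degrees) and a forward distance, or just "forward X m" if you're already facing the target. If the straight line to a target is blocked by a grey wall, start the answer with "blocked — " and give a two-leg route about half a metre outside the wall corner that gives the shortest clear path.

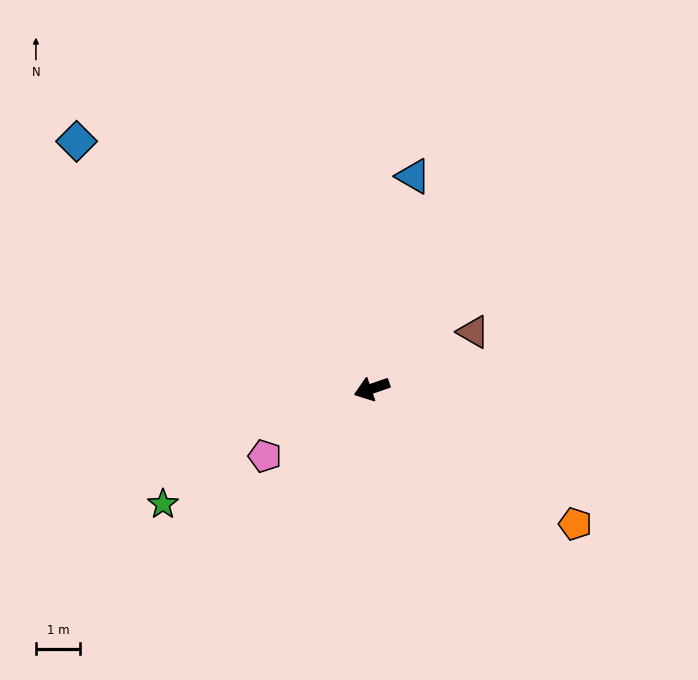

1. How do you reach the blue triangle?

turn right 120°, forward 4.9 m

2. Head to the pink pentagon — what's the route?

turn left 13°, forward 2.8 m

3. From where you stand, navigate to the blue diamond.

turn right 59°, forward 8.7 m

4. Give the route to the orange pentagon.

turn left 127°, forward 5.5 m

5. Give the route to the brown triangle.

turn right 170°, forward 2.6 m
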